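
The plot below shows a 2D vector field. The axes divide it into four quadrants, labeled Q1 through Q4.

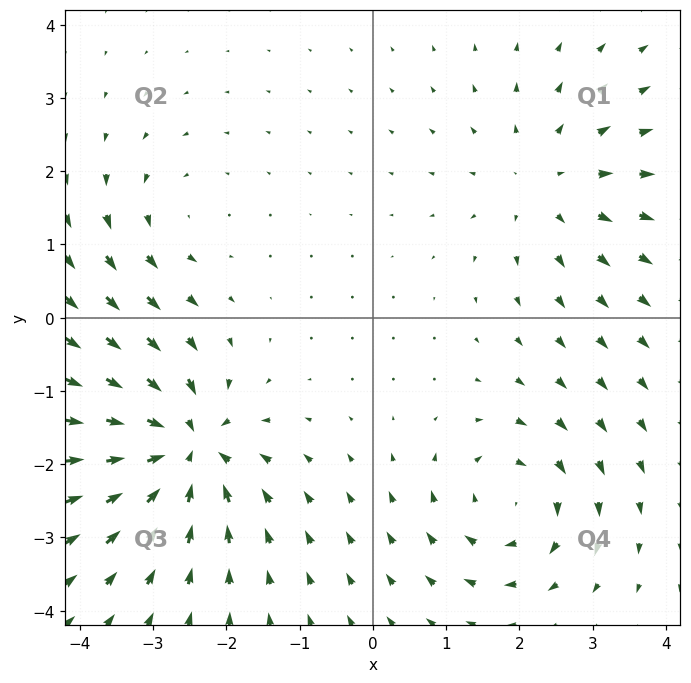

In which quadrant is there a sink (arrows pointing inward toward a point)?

Q3

The sink sits at approximately (-2.6, -1.8), which lies in quadrant Q3. The divergence there is about -7, negative as expected for a sink.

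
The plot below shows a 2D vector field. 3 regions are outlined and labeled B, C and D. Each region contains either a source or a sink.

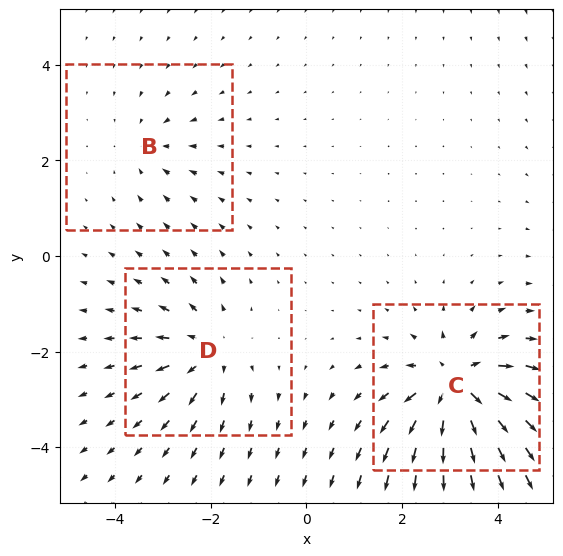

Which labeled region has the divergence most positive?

Divergence at each region's feature centre — B: about -2, C: about +6, D: about +4. Region C is most positive.

C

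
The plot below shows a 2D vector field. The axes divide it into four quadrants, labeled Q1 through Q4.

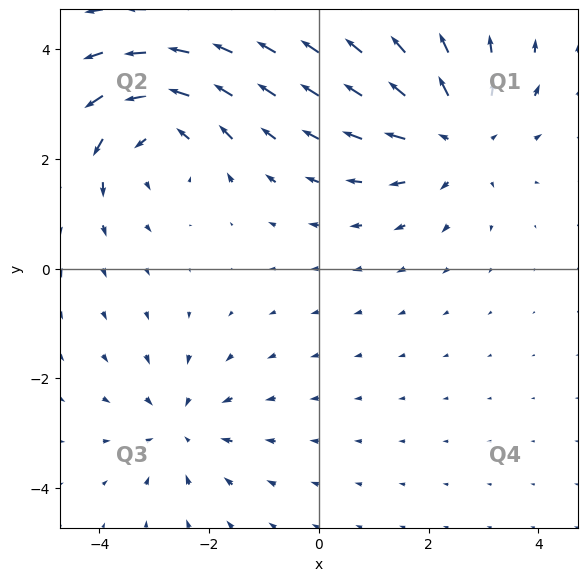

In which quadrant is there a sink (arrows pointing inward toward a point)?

Q3

The sink sits at approximately (-2.5, -2.9), which lies in quadrant Q3. The divergence there is about -3, negative as expected for a sink.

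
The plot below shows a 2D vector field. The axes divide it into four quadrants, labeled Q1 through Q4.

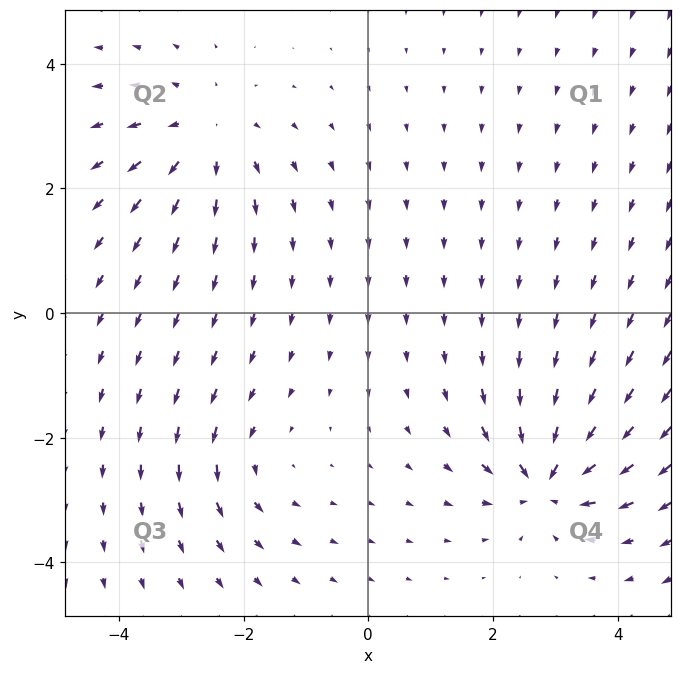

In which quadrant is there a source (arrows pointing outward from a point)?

Q2

The source sits at approximately (-2.6, 2.9), which lies in quadrant Q2. The divergence there is about +3, positive as expected for a source.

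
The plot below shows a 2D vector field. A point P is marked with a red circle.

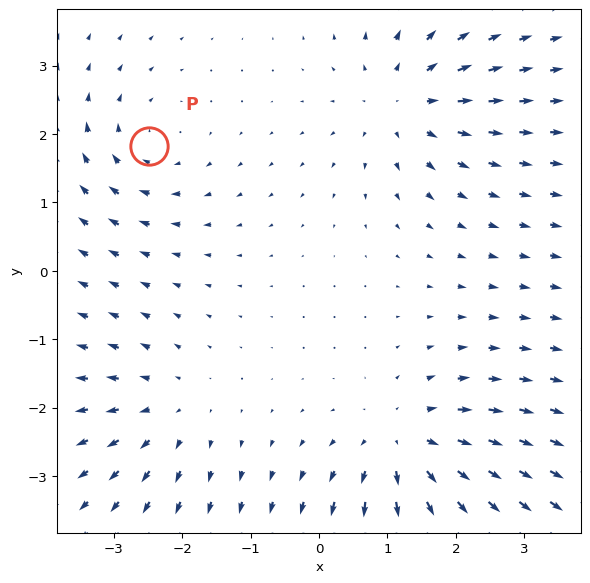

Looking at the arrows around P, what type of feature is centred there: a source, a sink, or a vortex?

vortex

At P (-2.5, 1.8) the arrows circulate clockwise. Divergence ≈0, curl about -3 — near-zero divergence with nonzero curl is a vortex.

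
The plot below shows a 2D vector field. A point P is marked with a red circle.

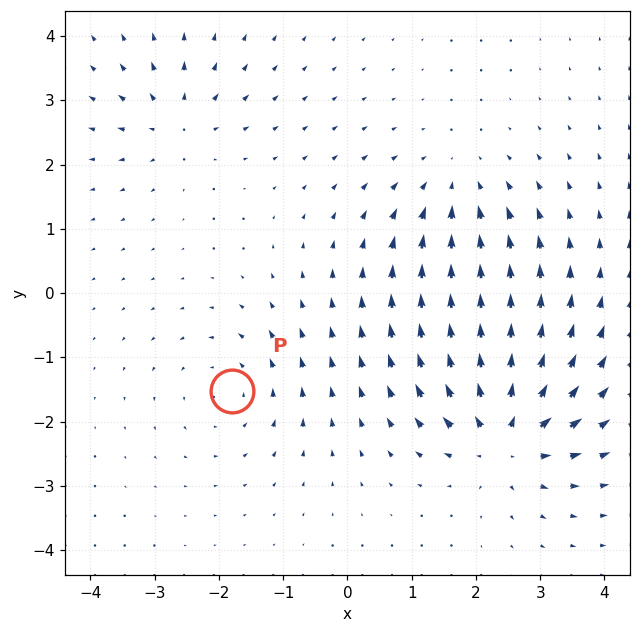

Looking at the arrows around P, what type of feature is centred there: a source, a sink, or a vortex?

At P (-1.8, -1.5) the arrows circulate counterclockwise. Divergence ≈0, curl about +3 — near-zero divergence with nonzero curl is a vortex.

vortex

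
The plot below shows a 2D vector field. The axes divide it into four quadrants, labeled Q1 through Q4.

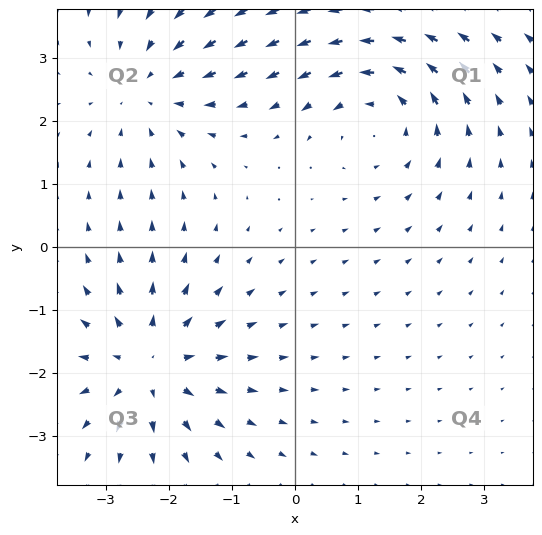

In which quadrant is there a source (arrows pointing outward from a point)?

The source sits at approximately (-2.3, -1.9), which lies in quadrant Q3. The divergence there is about +4, positive as expected for a source.

Q3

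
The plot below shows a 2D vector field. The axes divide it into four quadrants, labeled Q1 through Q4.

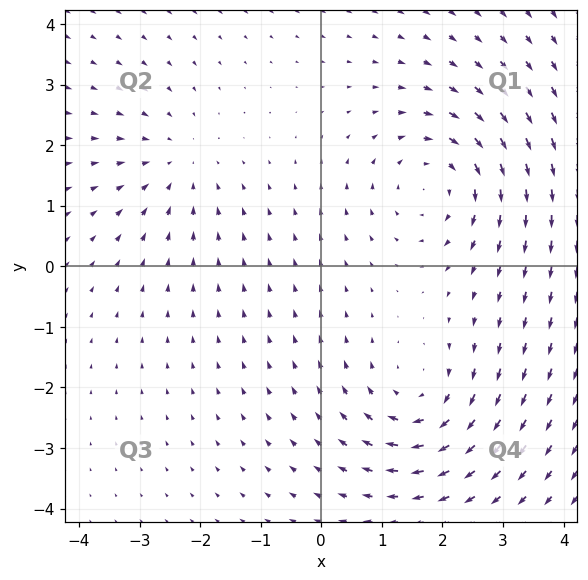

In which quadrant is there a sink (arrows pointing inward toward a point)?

The sink sits at approximately (-2.4, 1.7), which lies in quadrant Q2. The divergence there is about -3, negative as expected for a sink.

Q2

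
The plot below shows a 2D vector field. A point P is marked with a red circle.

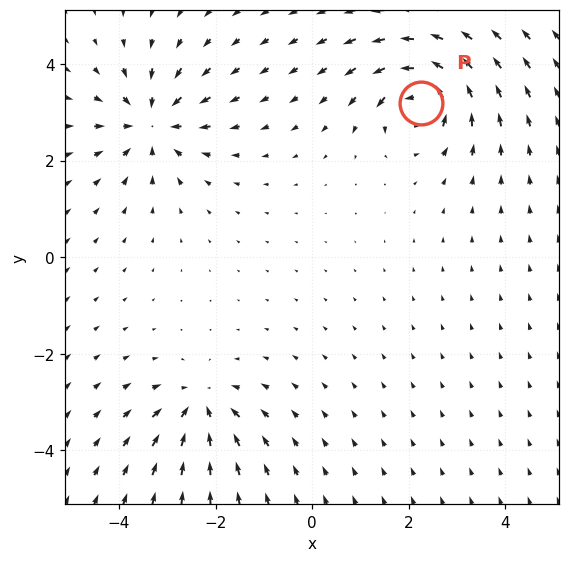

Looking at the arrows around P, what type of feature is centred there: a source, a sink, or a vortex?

vortex

At P (2.3, 3.2) the arrows circulate counterclockwise. Divergence ≈0, curl about +5 — near-zero divergence with nonzero curl is a vortex.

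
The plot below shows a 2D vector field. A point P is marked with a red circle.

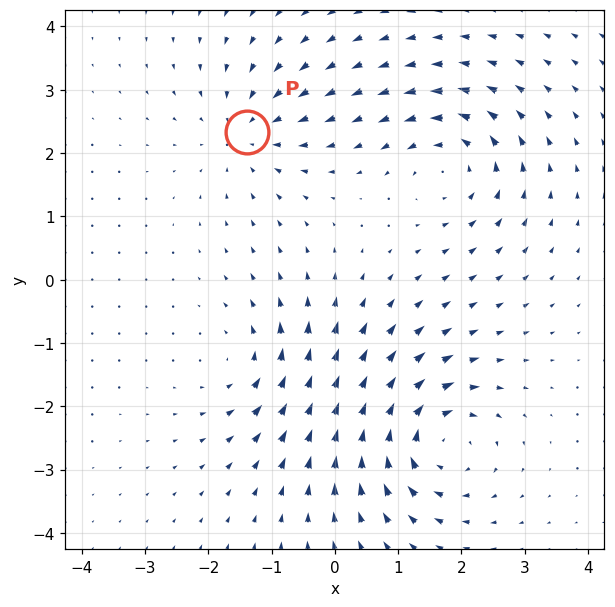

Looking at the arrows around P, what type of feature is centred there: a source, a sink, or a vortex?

At P (-1.4, 2.3) the arrows converge inward. Divergence about -4, curl ≈0 — negative divergence with near-zero curl is a sink.

sink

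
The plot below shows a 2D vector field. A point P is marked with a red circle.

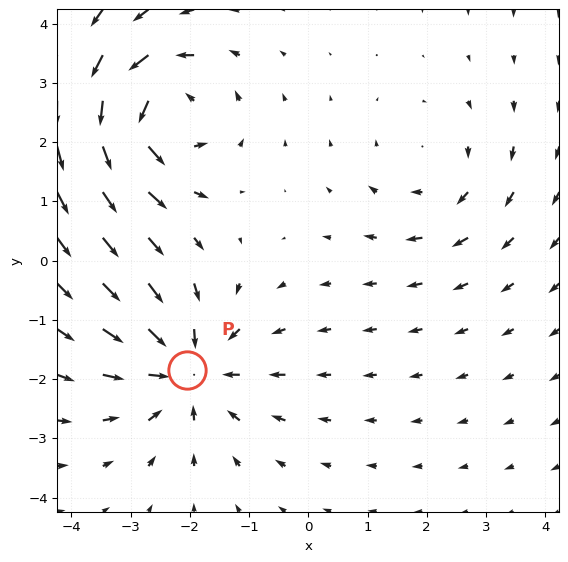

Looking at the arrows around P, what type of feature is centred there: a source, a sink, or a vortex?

At P (-2.1, -1.8) the arrows converge inward. Divergence about -4, curl ≈0 — negative divergence with near-zero curl is a sink.

sink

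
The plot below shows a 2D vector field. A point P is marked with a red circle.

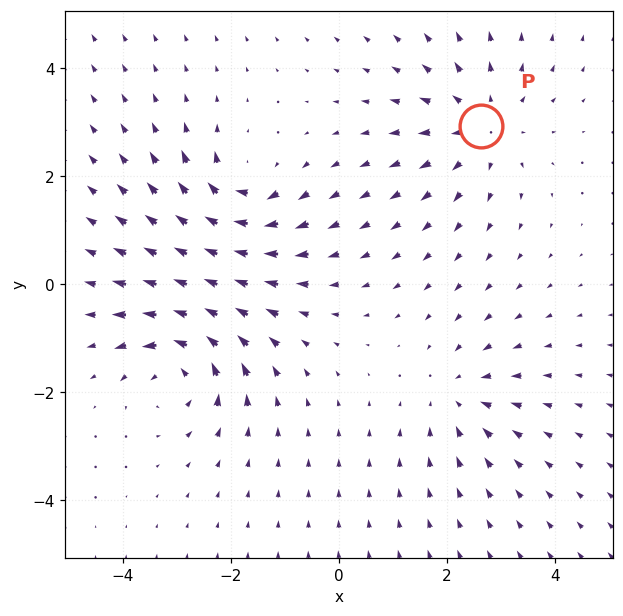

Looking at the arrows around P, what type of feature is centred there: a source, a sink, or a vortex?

source

At P (2.6, 2.9) the arrows spread outward. Divergence about +4, curl ≈0 — positive divergence with near-zero curl is a source.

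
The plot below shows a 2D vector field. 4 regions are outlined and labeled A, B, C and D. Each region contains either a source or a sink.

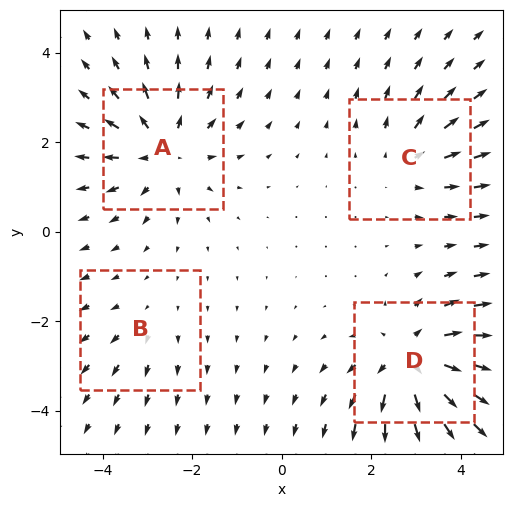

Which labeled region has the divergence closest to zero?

B

Divergence at each region's feature centre — A: about +5, B: about +2, C: about +3, D: about +6. Region B is closest to zero.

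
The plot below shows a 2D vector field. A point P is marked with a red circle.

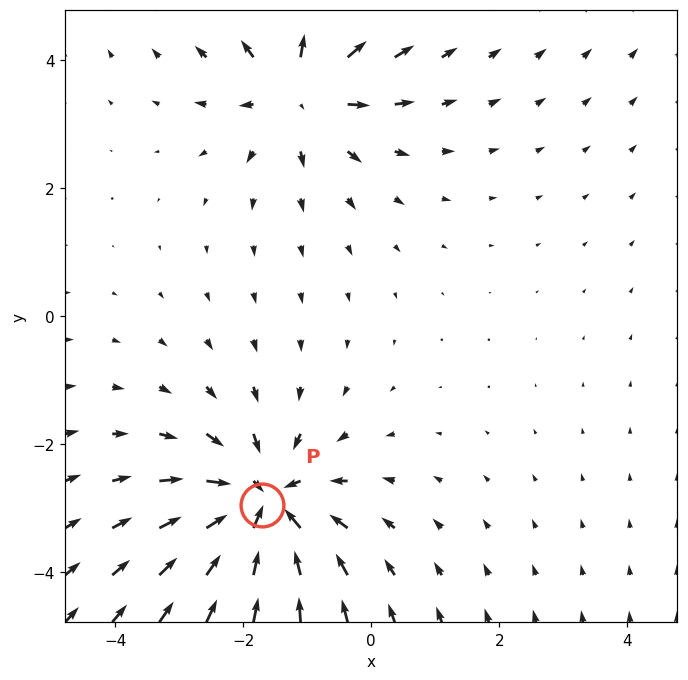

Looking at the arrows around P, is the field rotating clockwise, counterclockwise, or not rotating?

Near P at (-1.7, -2.9) the arrows show no circulation. The curl there is ≈0.

not rotating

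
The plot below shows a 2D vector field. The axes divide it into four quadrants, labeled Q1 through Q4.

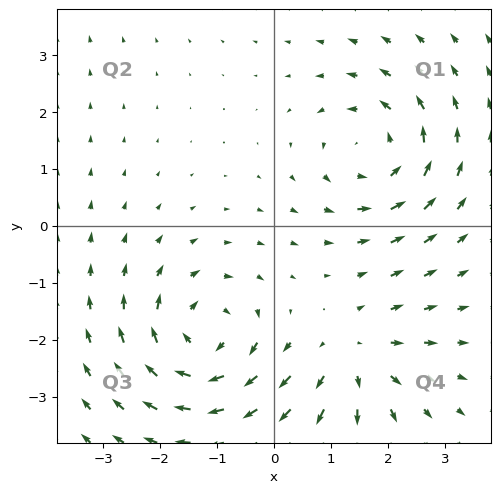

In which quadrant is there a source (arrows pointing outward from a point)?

The source sits at approximately (1.4, -2.3), which lies in quadrant Q4. The divergence there is about +3, positive as expected for a source.

Q4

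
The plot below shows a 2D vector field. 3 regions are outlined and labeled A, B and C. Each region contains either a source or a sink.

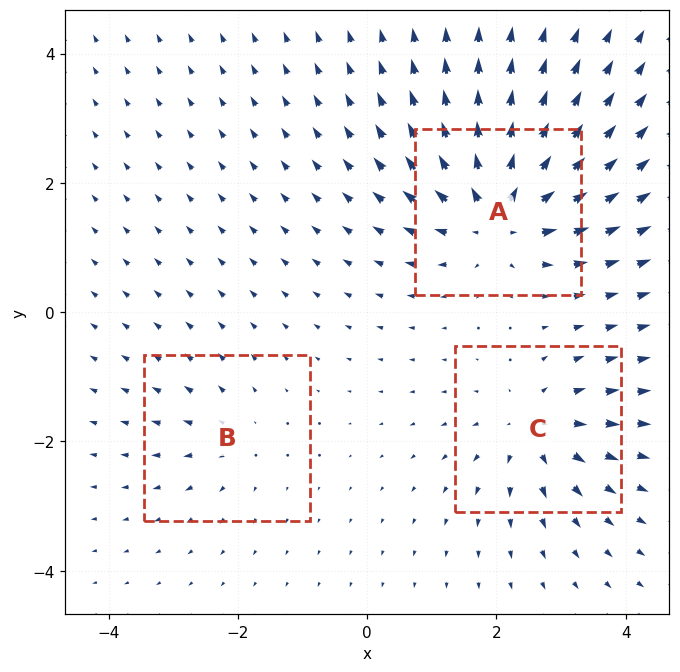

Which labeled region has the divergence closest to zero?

B

Divergence at each region's feature centre — A: about +6, B: about +2, C: about +4. Region B is closest to zero.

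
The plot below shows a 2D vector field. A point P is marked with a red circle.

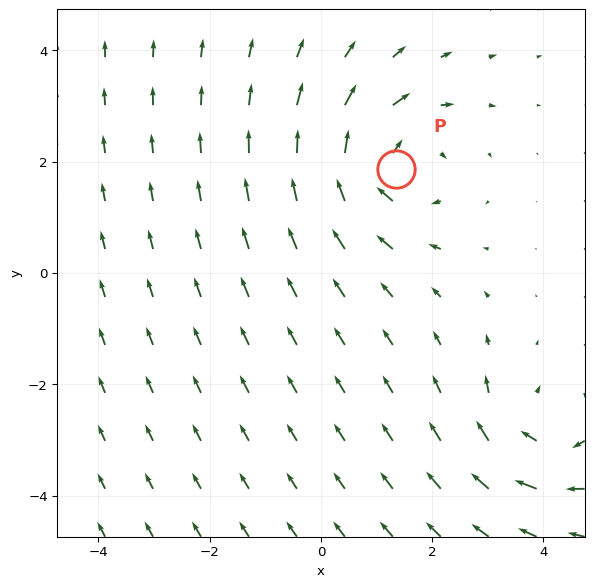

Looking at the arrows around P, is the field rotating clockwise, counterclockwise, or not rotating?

Near P at (1.4, 1.9) the arrows circulate clockwise. The curl (z-component) there is about -4; negative curl means clockwise rotation.

clockwise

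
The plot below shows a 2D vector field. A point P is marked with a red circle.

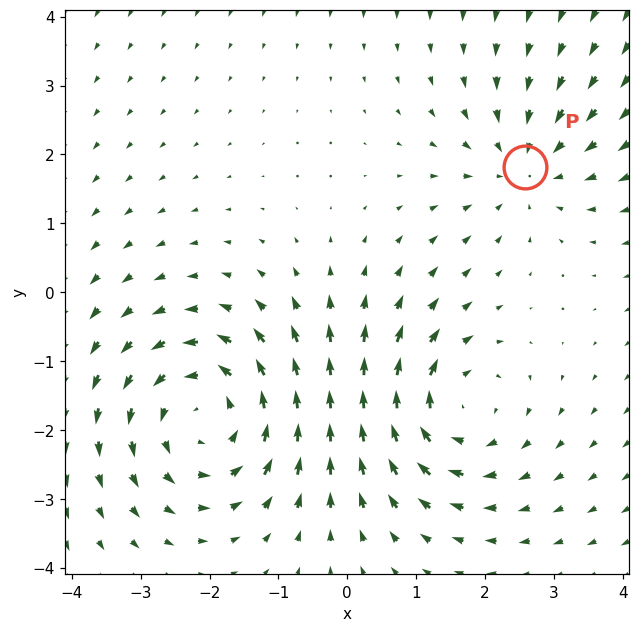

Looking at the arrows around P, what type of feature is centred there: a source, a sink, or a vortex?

At P (2.6, 1.8) the arrows converge inward. Divergence about -3, curl ≈0 — negative divergence with near-zero curl is a sink.

sink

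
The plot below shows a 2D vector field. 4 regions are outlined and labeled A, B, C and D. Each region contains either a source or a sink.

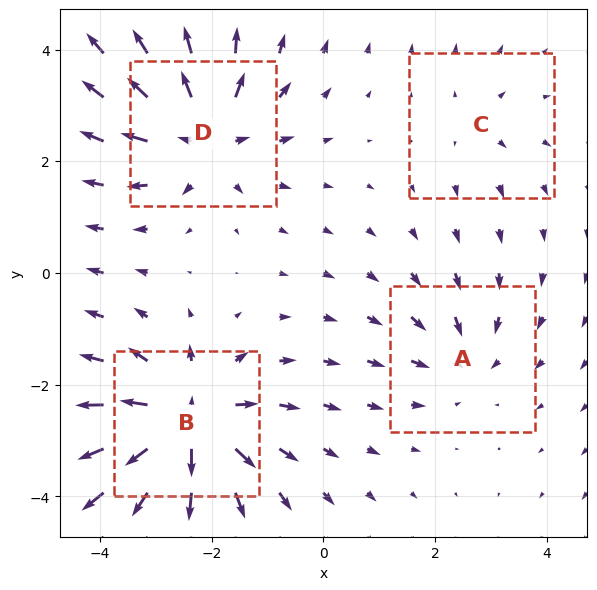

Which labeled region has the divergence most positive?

B

Divergence at each region's feature centre — A: about -3, B: about +7, C: about +2, D: about +6. Region B is most positive.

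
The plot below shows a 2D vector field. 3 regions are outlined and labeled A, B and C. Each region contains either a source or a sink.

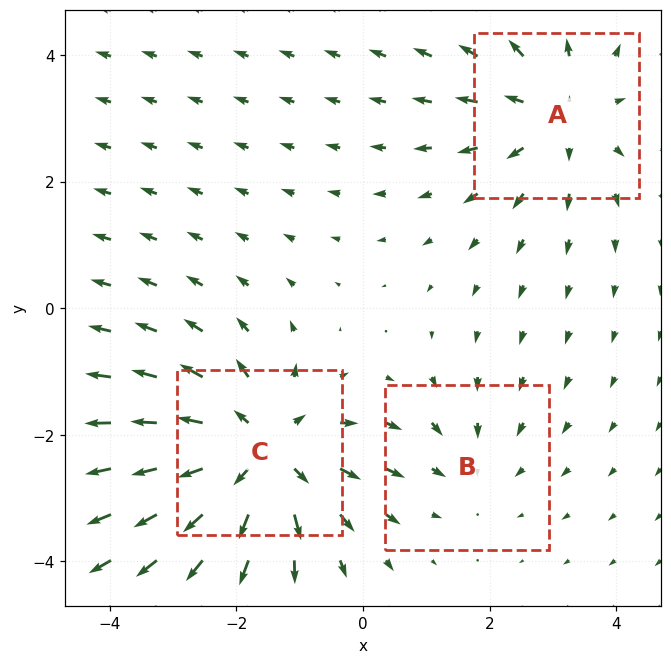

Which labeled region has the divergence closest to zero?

B

Divergence at each region's feature centre — A: about +3, B: about -2, C: about +4. Region B is closest to zero.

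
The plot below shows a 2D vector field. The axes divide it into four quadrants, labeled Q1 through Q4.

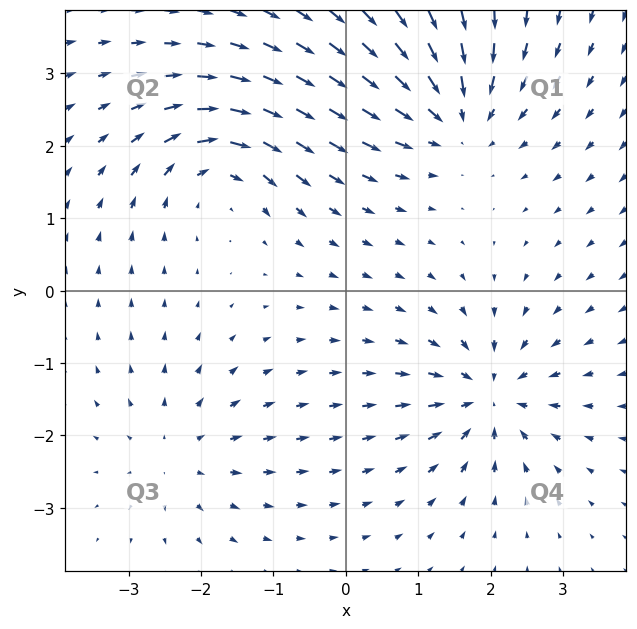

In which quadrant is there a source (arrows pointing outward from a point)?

Q3

The source sits at approximately (-2.3, -2.2), which lies in quadrant Q3. The divergence there is about +4, positive as expected for a source.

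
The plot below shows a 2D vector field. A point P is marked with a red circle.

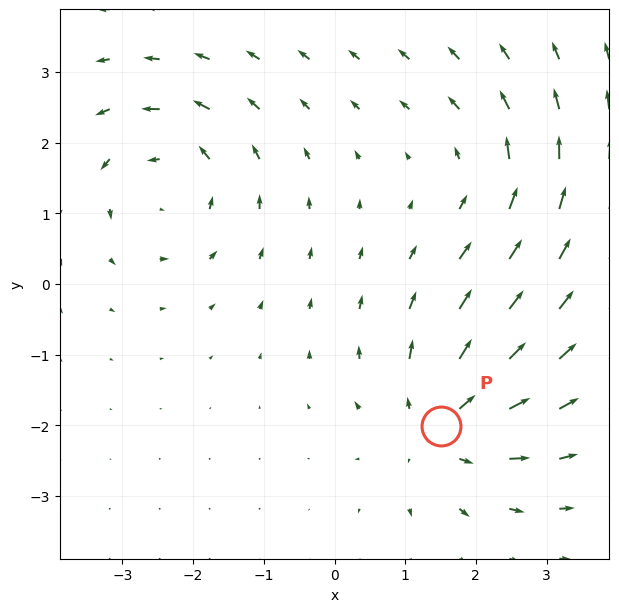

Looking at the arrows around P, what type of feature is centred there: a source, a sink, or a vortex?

At P (1.5, -2.0) the arrows spread outward. Divergence about +5, curl ≈0 — positive divergence with near-zero curl is a source.

source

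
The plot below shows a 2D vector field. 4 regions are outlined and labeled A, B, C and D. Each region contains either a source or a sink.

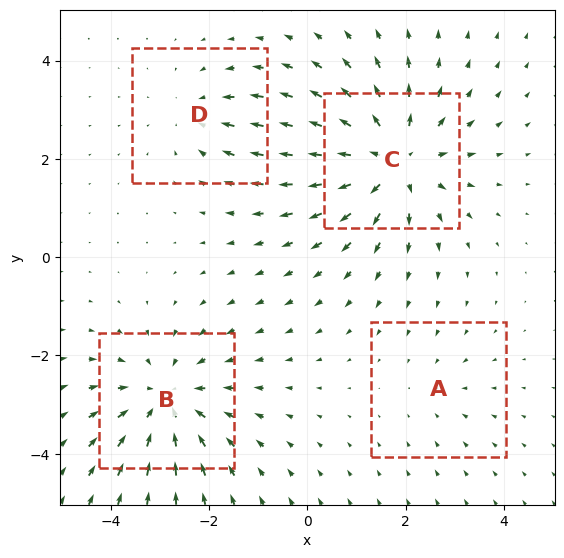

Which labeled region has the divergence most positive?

Divergence at each region's feature centre — A: about -2, B: about -5, C: about +6, D: about -3. Region C is most positive.

C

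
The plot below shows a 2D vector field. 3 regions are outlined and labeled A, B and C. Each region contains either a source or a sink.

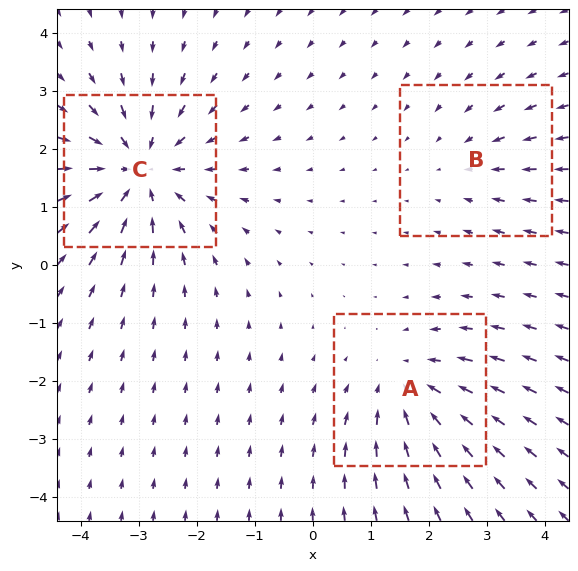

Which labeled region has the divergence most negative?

Divergence at each region's feature centre — A: about -3, B: about -2, C: about -5. Region C is most negative.

C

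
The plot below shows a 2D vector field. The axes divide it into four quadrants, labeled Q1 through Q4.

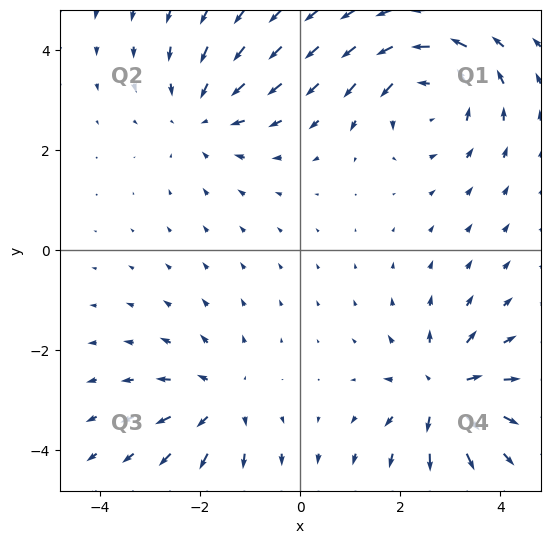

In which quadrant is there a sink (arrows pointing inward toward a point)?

The sink sits at approximately (-1.9, 2.7), which lies in quadrant Q2. The divergence there is about -3, negative as expected for a sink.

Q2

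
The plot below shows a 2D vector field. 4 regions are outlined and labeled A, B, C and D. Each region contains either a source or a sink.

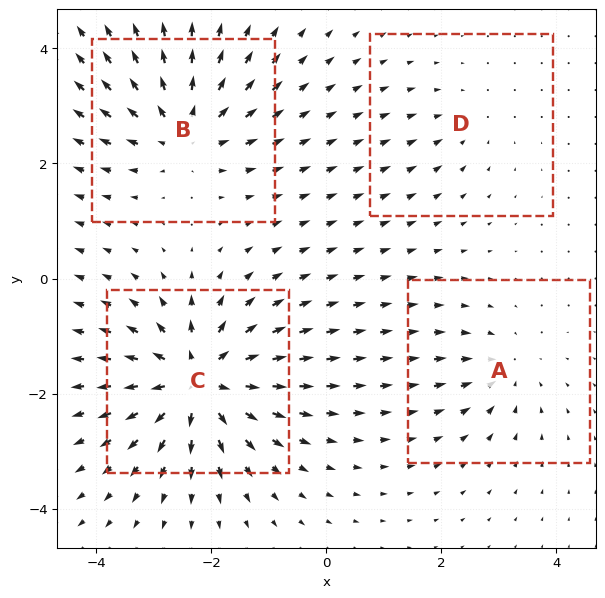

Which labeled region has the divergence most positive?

C

Divergence at each region's feature centre — A: about -4, B: about +6, C: about +8, D: about -2. Region C is most positive.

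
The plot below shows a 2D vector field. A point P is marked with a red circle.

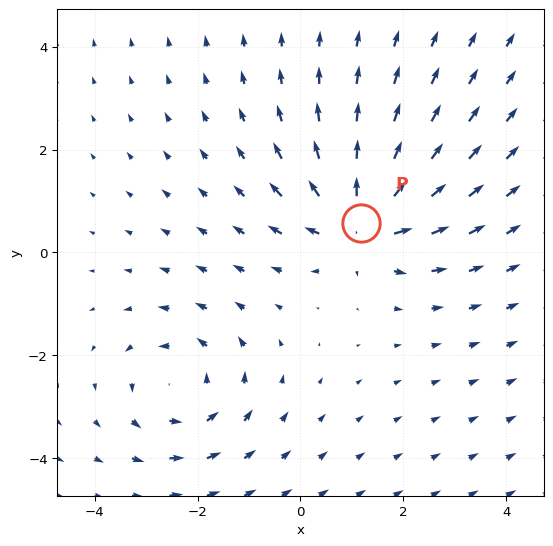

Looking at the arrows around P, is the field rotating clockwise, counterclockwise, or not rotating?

Near P at (1.2, 0.6) the arrows show no circulation. The curl there is ≈0.

not rotating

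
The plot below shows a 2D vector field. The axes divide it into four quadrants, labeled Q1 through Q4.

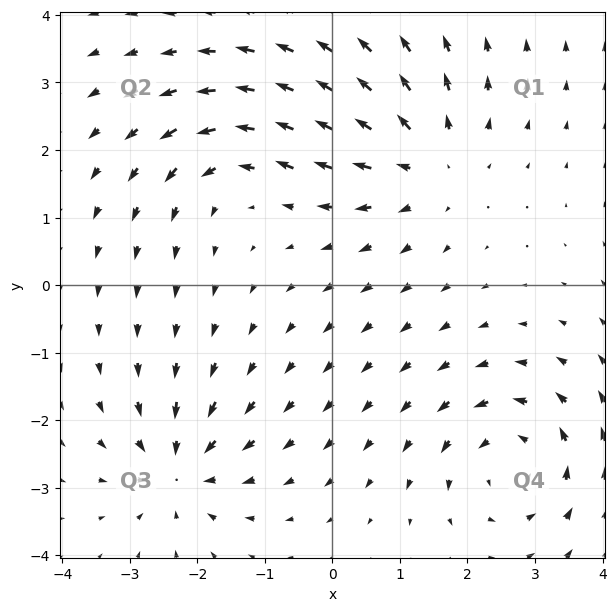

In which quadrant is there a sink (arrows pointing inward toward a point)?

The sink sits at approximately (-2.3, -2.7), which lies in quadrant Q3. The divergence there is about -5, negative as expected for a sink.

Q3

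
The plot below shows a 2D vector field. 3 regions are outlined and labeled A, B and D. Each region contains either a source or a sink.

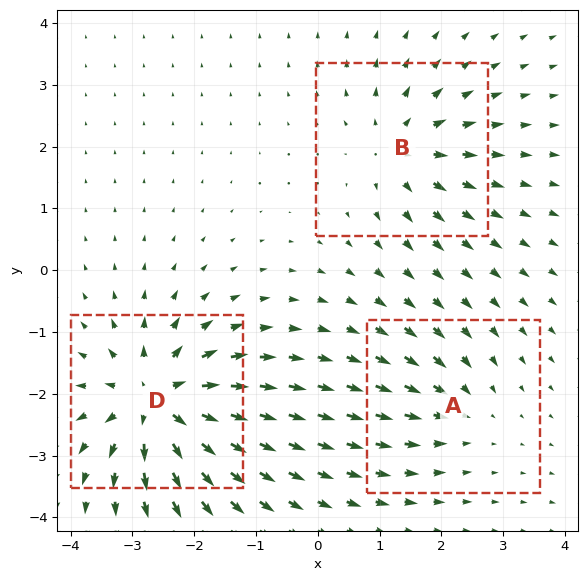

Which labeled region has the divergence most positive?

Divergence at each region's feature centre — A: about -3, B: about +4, D: about +6. Region D is most positive.

D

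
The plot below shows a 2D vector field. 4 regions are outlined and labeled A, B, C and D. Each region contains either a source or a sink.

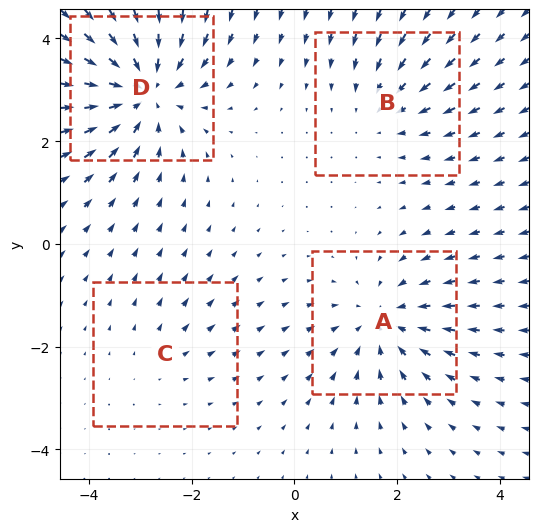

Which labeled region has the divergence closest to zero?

Divergence at each region's feature centre — A: about -4, B: about -3, C: about +2, D: about -6. Region C is closest to zero.

C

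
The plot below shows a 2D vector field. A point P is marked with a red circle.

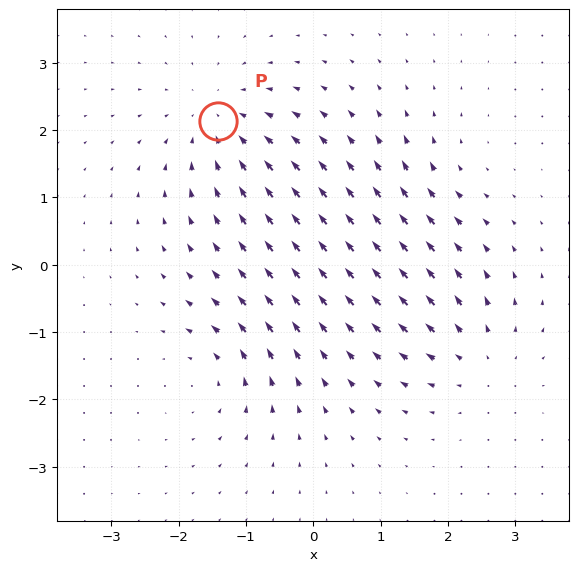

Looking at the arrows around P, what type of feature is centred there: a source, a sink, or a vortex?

sink

At P (-1.4, 2.1) the arrows converge inward. Divergence about -5, curl ≈0 — negative divergence with near-zero curl is a sink.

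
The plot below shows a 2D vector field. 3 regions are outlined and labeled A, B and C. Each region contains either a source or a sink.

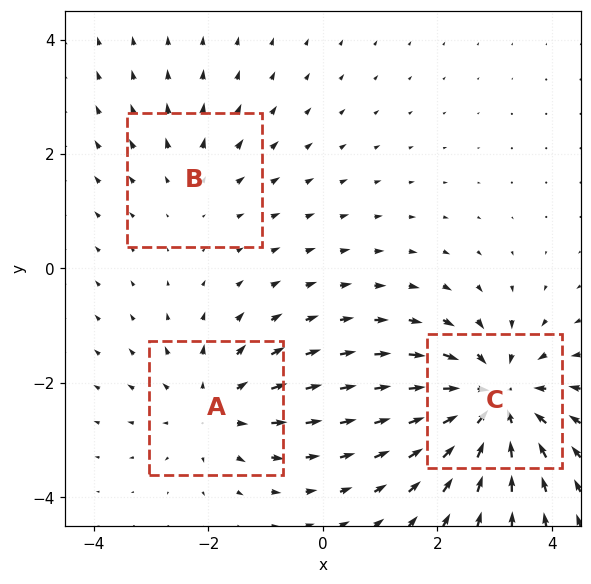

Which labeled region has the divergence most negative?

Divergence at each region's feature centre — A: about +3, B: about +2, C: about -5. Region C is most negative.

C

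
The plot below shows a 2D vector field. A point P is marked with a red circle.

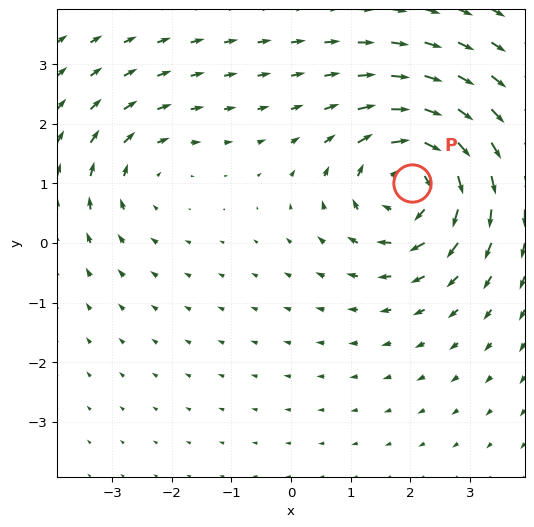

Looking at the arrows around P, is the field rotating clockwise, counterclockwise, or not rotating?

clockwise

Near P at (2.0, 1.0) the arrows circulate clockwise. The curl (z-component) there is about -5; negative curl means clockwise rotation.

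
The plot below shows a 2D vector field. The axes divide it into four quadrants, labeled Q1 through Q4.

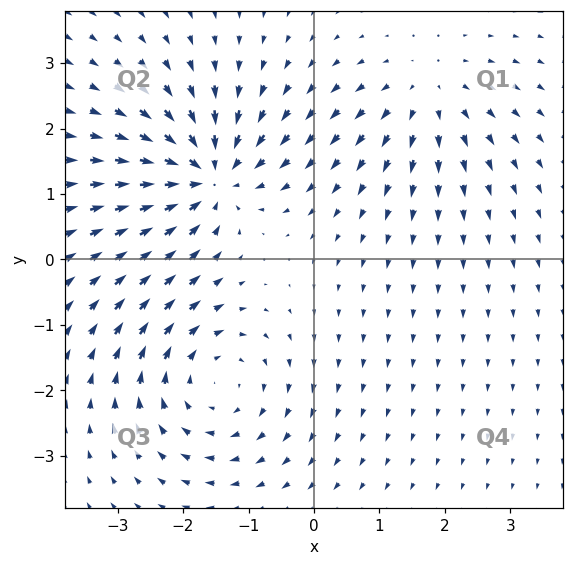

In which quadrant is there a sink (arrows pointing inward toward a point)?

Q2

The sink sits at approximately (-1.6, 1.3), which lies in quadrant Q2. The divergence there is about -5, negative as expected for a sink.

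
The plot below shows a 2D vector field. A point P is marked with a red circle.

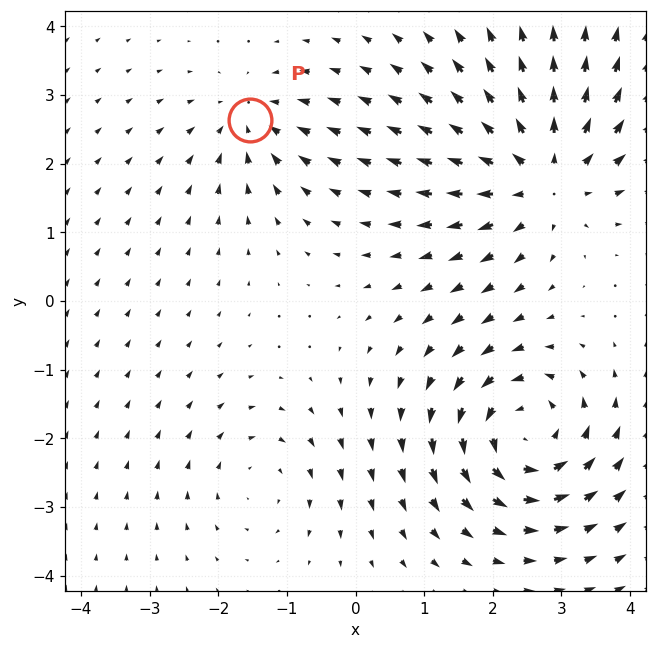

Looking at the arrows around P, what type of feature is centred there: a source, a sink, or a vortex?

sink

At P (-1.5, 2.6) the arrows converge inward. Divergence about -4, curl ≈0 — negative divergence with near-zero curl is a sink.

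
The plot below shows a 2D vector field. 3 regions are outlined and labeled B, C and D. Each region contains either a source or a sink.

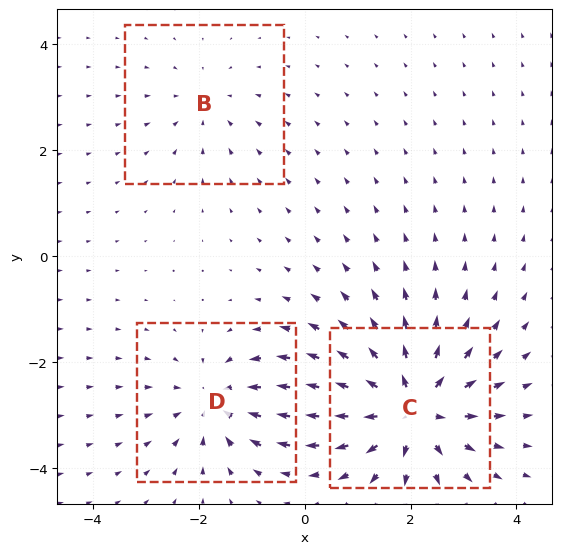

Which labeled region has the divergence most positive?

C

Divergence at each region's feature centre — B: about -2, C: about +5, D: about -3. Region C is most positive.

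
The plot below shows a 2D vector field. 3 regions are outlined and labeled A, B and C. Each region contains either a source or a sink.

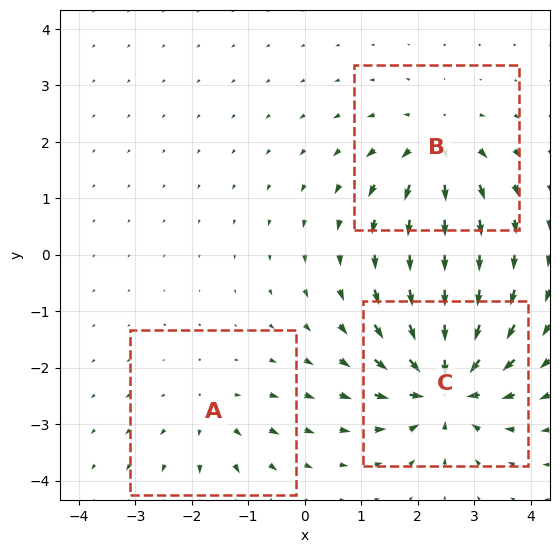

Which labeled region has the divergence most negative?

Divergence at each region's feature centre — A: about +2, B: about +4, C: about -6. Region C is most negative.

C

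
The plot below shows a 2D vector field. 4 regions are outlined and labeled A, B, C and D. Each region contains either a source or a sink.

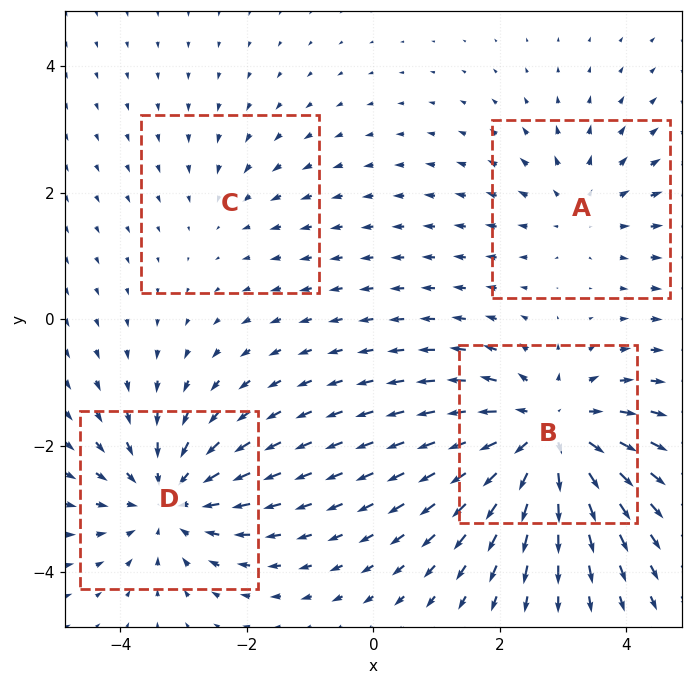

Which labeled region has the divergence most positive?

Divergence at each region's feature centre — A: about +3, B: about +6, C: about -2, D: about -5. Region B is most positive.

B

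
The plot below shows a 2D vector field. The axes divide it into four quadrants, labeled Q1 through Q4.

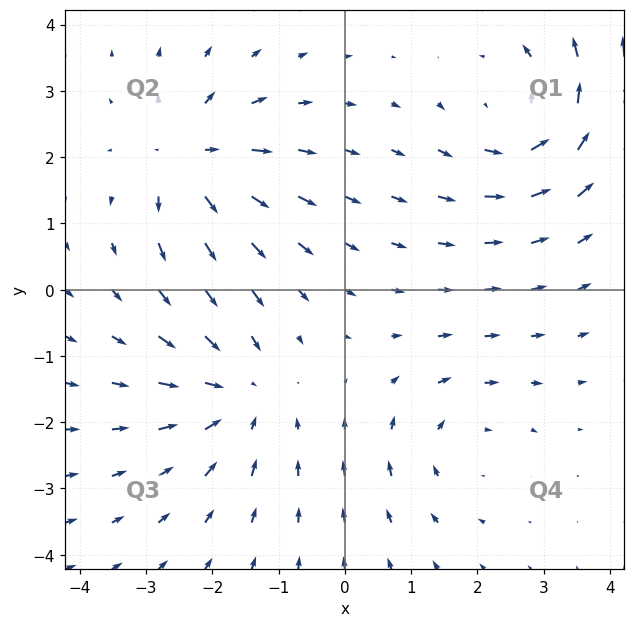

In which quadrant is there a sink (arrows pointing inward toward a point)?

The sink sits at approximately (-1.6, -1.6), which lies in quadrant Q3. The divergence there is about -3, negative as expected for a sink.

Q3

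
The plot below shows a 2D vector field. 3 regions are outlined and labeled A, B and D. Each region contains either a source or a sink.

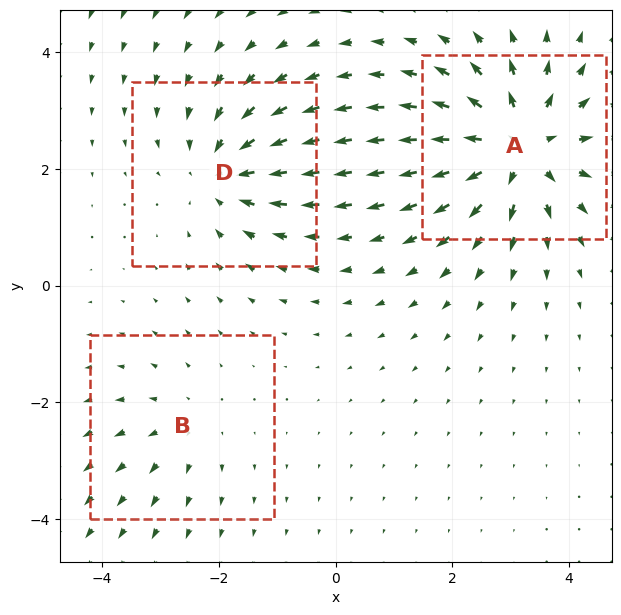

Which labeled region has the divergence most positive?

Divergence at each region's feature centre — A: about +5, B: about +2, D: about -3. Region A is most positive.

A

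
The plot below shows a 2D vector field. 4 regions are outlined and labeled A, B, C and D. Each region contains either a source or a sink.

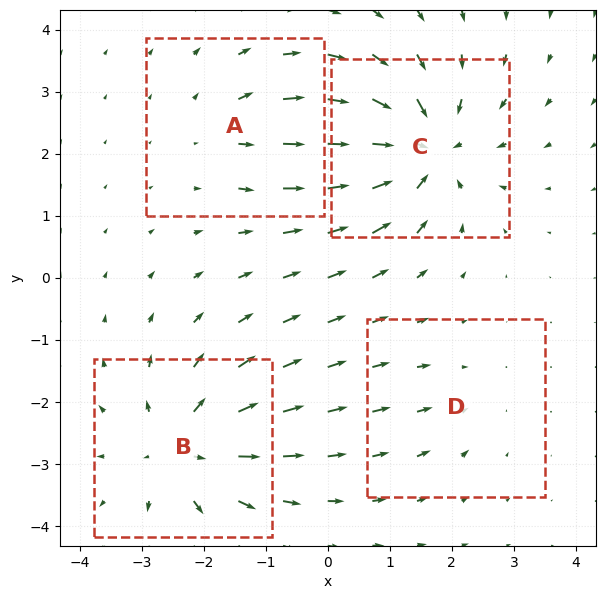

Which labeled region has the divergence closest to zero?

Divergence at each region's feature centre — A: about +3, B: about +5, C: about -7, D: about -2. Region D is closest to zero.

D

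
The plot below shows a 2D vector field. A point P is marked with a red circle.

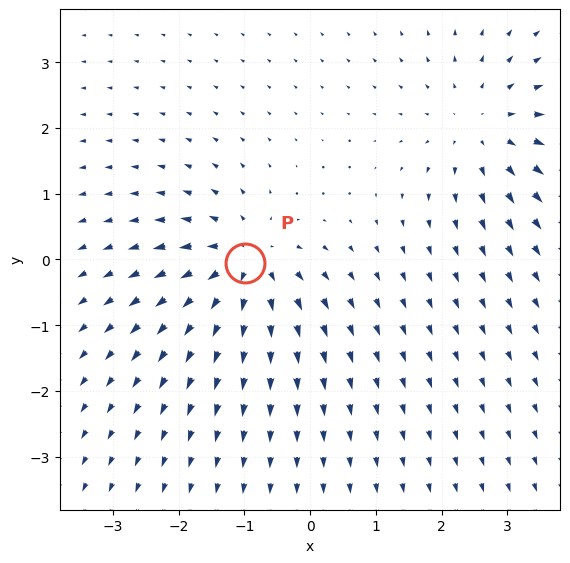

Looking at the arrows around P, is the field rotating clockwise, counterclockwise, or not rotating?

Near P at (-1.0, -0.1) the arrows show no circulation. The curl there is ≈0.

not rotating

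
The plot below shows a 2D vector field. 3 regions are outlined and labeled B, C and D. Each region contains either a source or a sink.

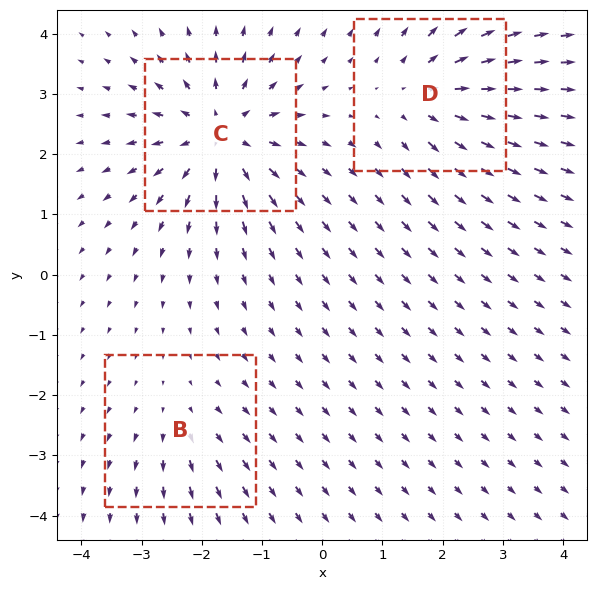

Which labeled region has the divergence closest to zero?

Divergence at each region's feature centre — B: about +2, C: about +5, D: about +4. Region B is closest to zero.

B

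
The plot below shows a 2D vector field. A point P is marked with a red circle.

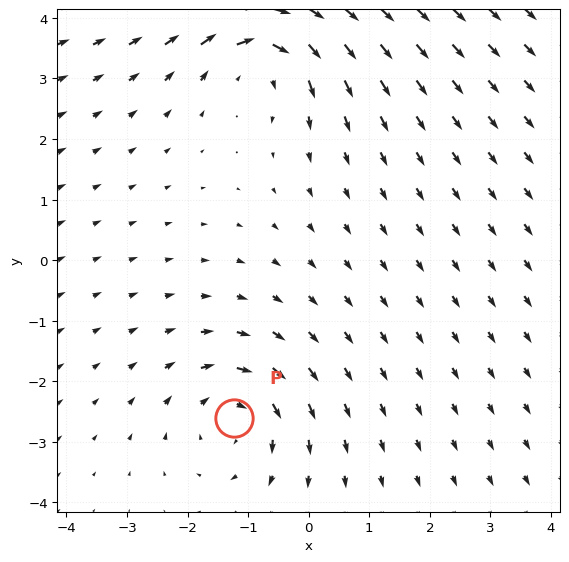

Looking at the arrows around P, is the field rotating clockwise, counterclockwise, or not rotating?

clockwise

Near P at (-1.2, -2.6) the arrows circulate clockwise. The curl (z-component) there is about -3; negative curl means clockwise rotation.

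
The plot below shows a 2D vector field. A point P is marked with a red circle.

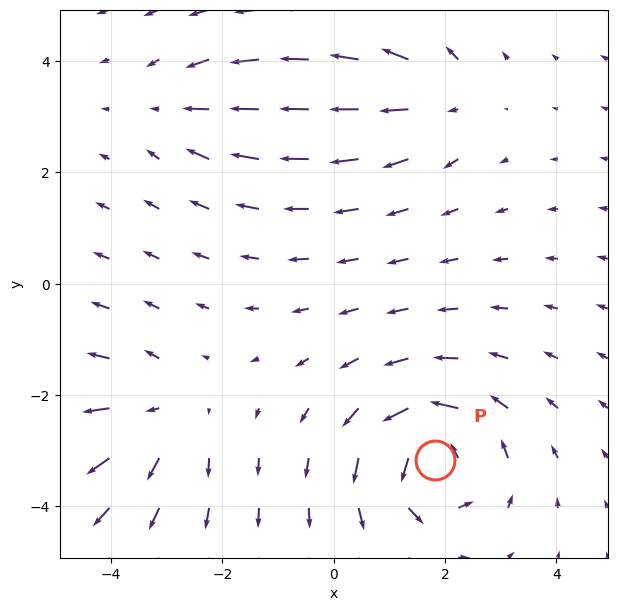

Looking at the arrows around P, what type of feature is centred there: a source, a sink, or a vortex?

At P (1.8, -3.2) the arrows circulate counterclockwise. Divergence ≈0, curl about +6 — near-zero divergence with nonzero curl is a vortex.

vortex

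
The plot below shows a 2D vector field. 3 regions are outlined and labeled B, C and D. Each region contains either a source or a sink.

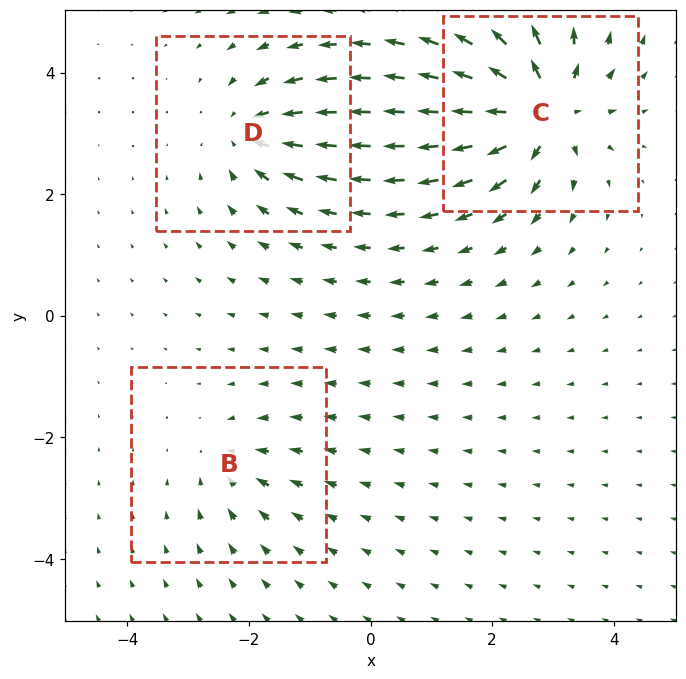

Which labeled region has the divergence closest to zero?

Divergence at each region's feature centre — B: about -3, C: about +6, D: about -4. Region B is closest to zero.

B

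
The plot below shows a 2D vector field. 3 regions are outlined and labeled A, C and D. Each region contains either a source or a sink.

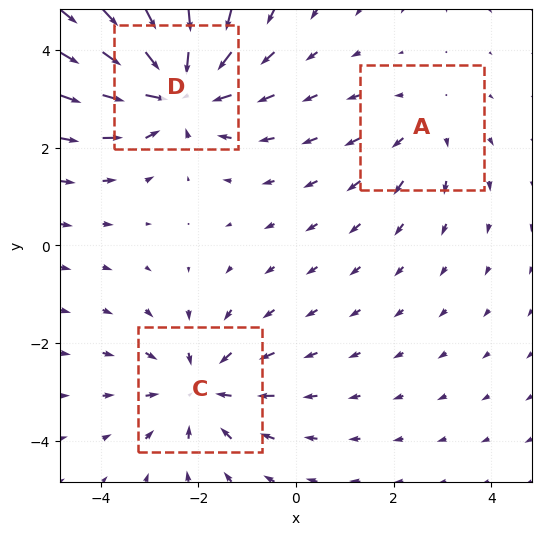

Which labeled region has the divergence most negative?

Divergence at each region's feature centre — A: about +2, C: about -3, D: about -4. Region D is most negative.

D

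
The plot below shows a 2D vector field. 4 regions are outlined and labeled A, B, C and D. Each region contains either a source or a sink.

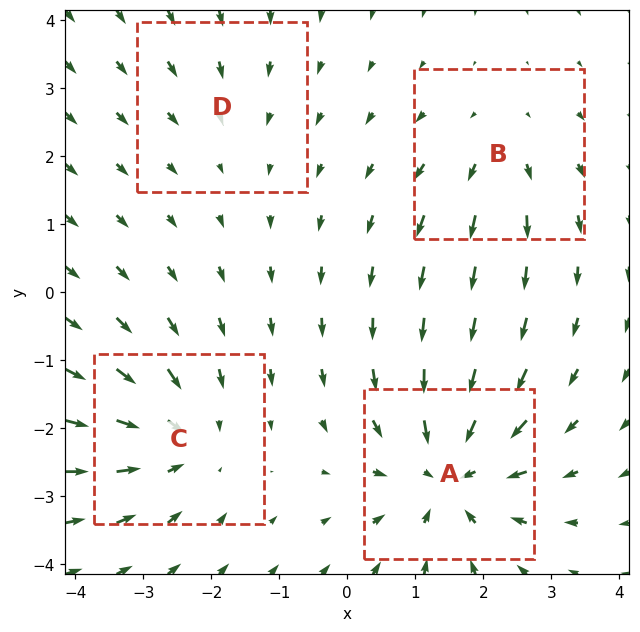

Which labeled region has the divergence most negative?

Divergence at each region's feature centre — A: about -7, B: about +3, C: about -5, D: about -2. Region A is most negative.

A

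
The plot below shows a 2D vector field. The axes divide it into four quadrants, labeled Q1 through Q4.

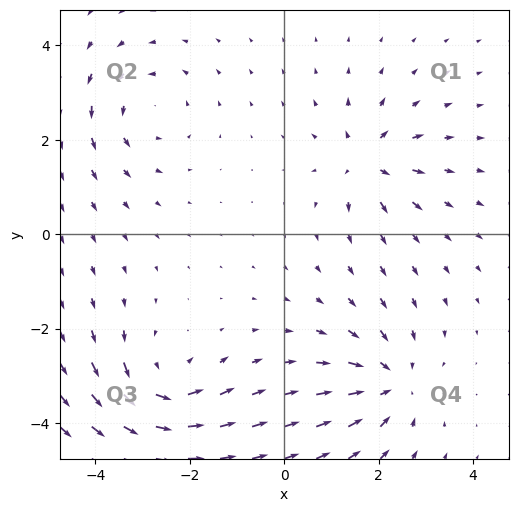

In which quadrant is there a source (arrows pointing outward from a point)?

The source sits at approximately (1.7, 1.5), which lies in quadrant Q1. The divergence there is about +5, positive as expected for a source.

Q1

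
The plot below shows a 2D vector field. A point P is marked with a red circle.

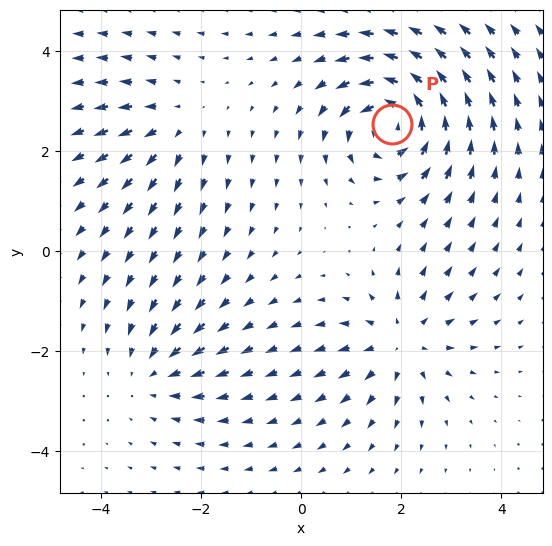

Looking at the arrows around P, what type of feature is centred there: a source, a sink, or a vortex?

At P (1.8, 2.5) the arrows circulate counterclockwise. Divergence ≈0, curl about +7 — near-zero divergence with nonzero curl is a vortex.

vortex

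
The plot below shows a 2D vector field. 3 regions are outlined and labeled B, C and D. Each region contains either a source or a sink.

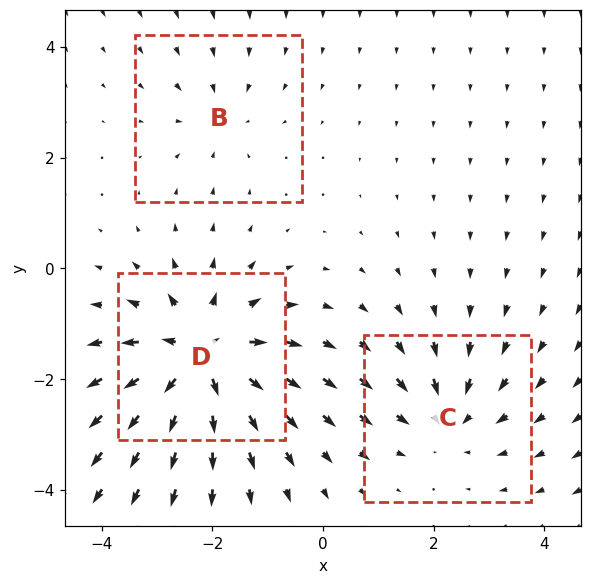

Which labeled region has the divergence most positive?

Divergence at each region's feature centre — B: about -2, C: about -3, D: about +6. Region D is most positive.

D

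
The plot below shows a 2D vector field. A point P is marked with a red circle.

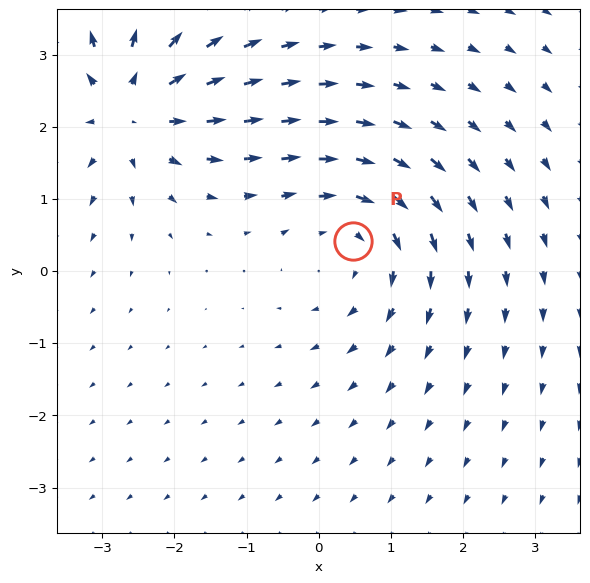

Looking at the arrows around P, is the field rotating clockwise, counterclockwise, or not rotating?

clockwise

Near P at (0.5, 0.4) the arrows circulate clockwise. The curl (z-component) there is about -3; negative curl means clockwise rotation.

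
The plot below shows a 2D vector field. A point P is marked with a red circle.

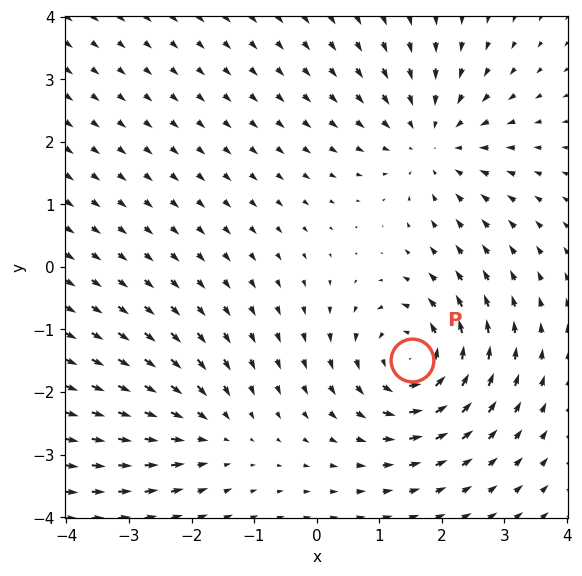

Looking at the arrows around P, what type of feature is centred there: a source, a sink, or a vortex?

vortex

At P (1.5, -1.5) the arrows circulate counterclockwise. Divergence ≈0, curl about +6 — near-zero divergence with nonzero curl is a vortex.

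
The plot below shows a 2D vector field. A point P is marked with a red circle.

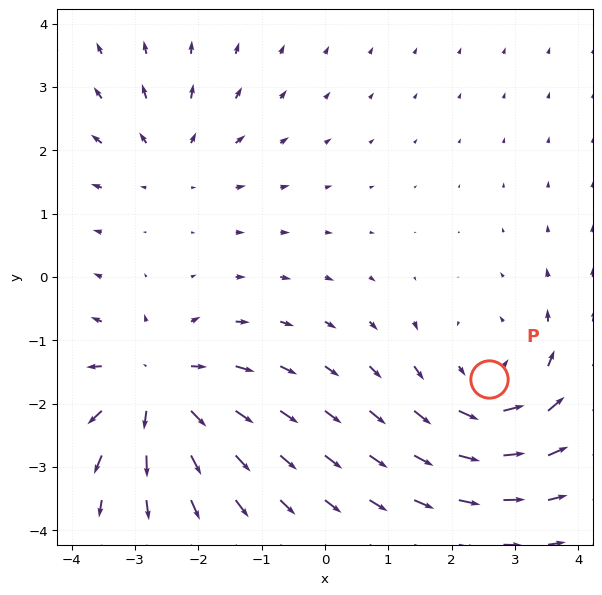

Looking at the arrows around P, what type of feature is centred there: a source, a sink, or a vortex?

vortex

At P (2.6, -1.6) the arrows circulate counterclockwise. Divergence ≈0, curl about +4 — near-zero divergence with nonzero curl is a vortex.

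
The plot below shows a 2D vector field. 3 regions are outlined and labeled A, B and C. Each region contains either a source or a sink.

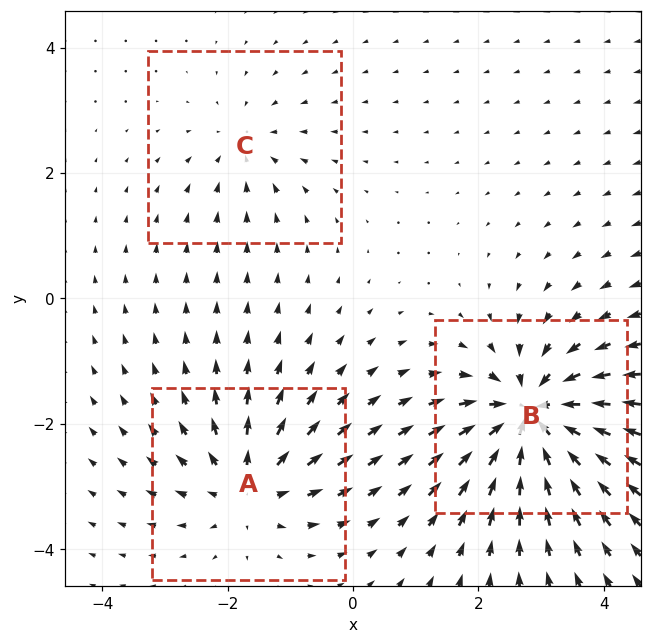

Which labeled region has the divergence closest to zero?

Divergence at each region's feature centre — A: about +4, B: about -6, C: about -2. Region C is closest to zero.

C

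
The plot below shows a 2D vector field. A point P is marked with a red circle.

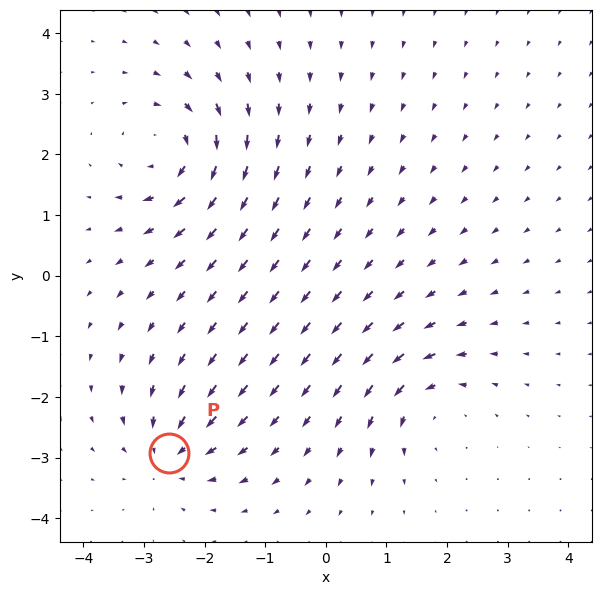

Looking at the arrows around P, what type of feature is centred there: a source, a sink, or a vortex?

sink

At P (-2.6, -2.9) the arrows converge inward. Divergence about -5, curl ≈0 — negative divergence with near-zero curl is a sink.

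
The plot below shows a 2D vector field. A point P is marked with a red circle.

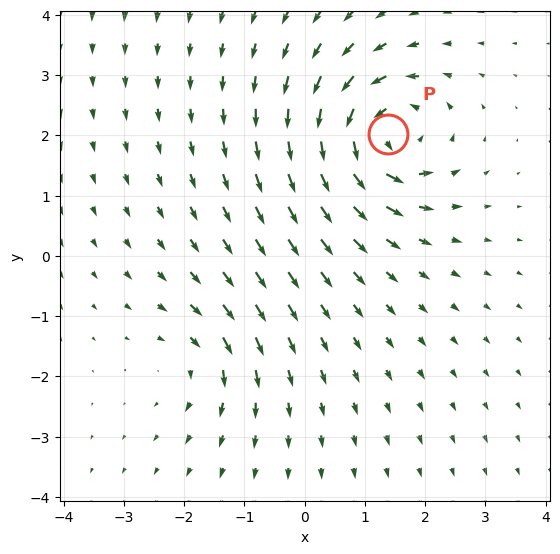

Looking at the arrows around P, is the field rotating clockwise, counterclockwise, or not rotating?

counterclockwise

Near P at (1.4, 2.0) the arrows circulate counterclockwise. The curl (z-component) there is about +7; positive curl means counterclockwise rotation.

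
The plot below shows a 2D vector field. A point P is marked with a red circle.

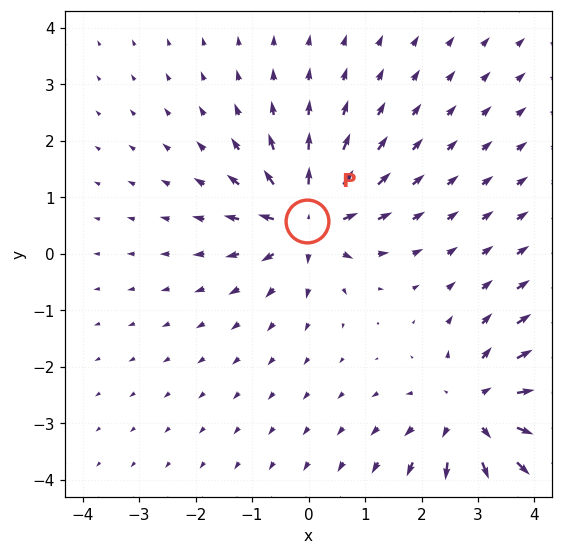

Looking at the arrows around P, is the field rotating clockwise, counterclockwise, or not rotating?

Near P at (-0.0, 0.6) the arrows show no circulation. The curl there is ≈0.

not rotating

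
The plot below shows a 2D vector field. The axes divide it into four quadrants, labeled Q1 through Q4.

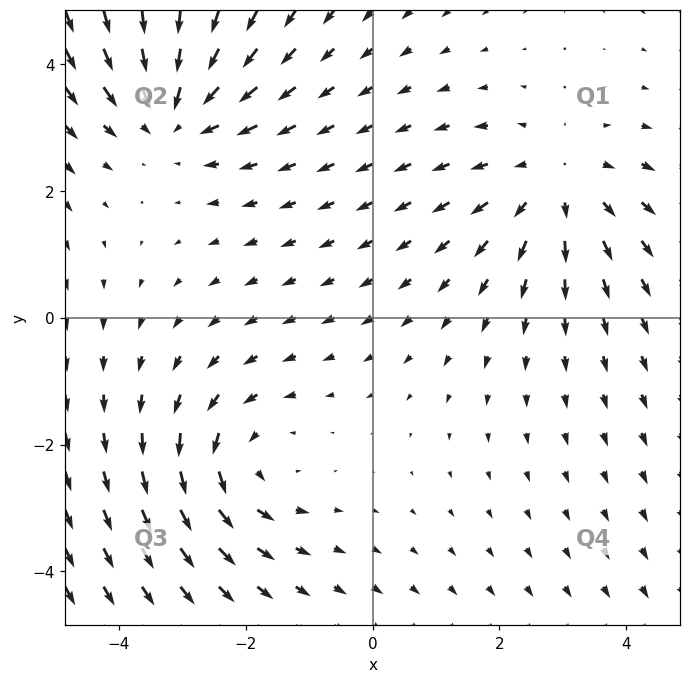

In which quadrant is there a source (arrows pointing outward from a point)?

Q1

The source sits at approximately (2.9, 2.1), which lies in quadrant Q1. The divergence there is about +2, positive as expected for a source.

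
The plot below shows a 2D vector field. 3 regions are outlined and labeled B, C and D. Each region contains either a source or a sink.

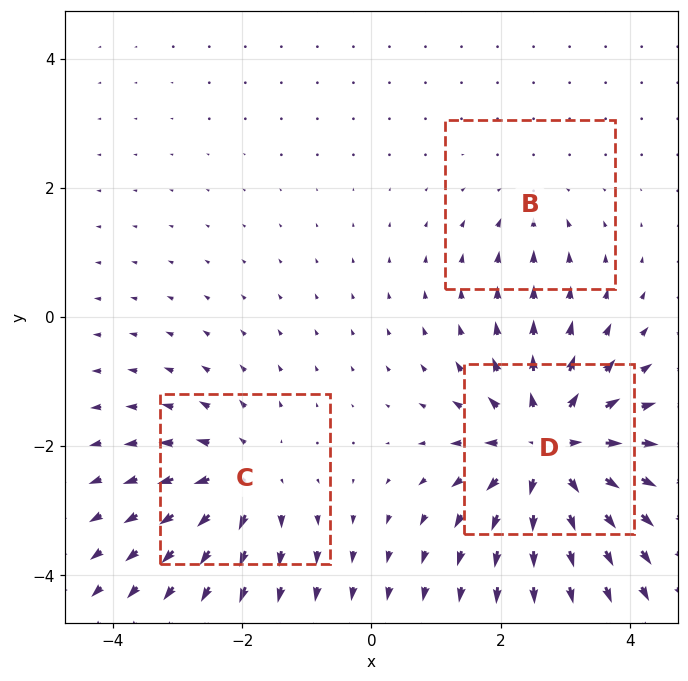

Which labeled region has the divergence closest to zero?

B

Divergence at each region's feature centre — B: about -2, C: about +3, D: about +6. Region B is closest to zero.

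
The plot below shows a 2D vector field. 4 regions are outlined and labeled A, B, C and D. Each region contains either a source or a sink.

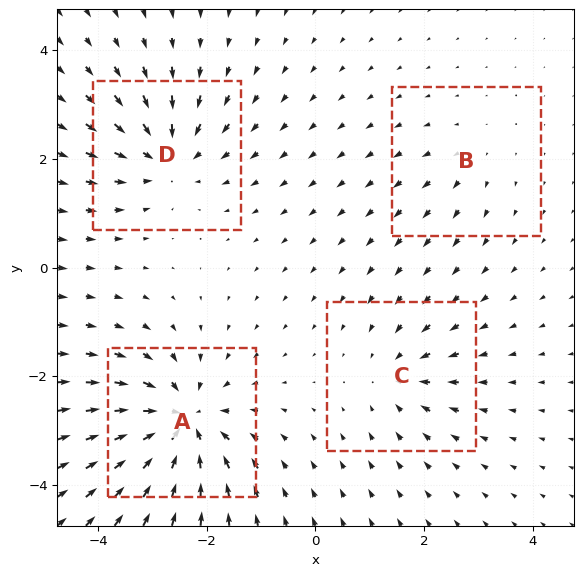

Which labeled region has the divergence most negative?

Divergence at each region's feature centre — A: about -8, B: about +2, C: about -4, D: about -5. Region A is most negative.

A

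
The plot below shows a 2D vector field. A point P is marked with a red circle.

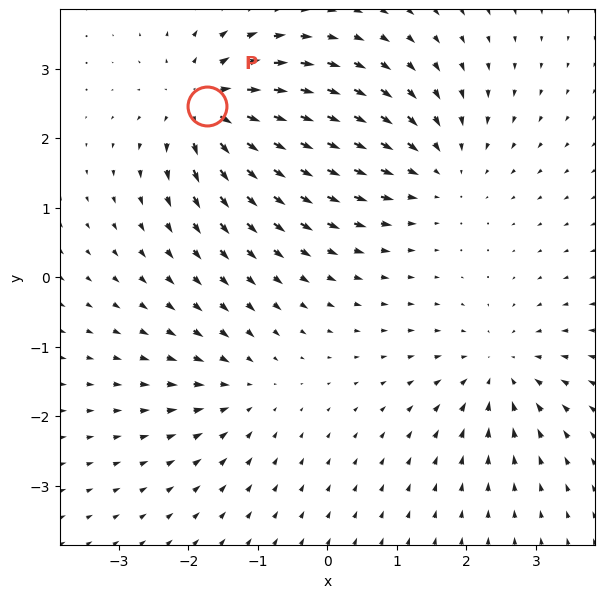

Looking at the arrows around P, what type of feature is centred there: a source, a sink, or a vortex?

At P (-1.7, 2.5) the arrows spread outward. Divergence about +6, curl ≈0 — positive divergence with near-zero curl is a source.

source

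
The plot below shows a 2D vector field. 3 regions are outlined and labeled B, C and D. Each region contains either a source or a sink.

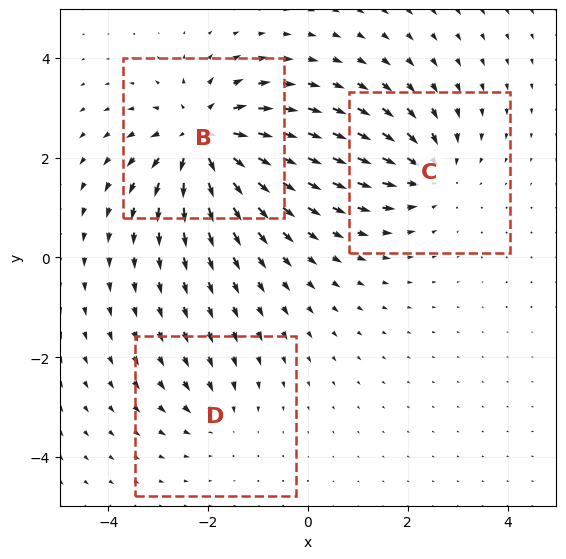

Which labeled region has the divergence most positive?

Divergence at each region's feature centre — B: about +5, C: about -3, D: about -2. Region B is most positive.

B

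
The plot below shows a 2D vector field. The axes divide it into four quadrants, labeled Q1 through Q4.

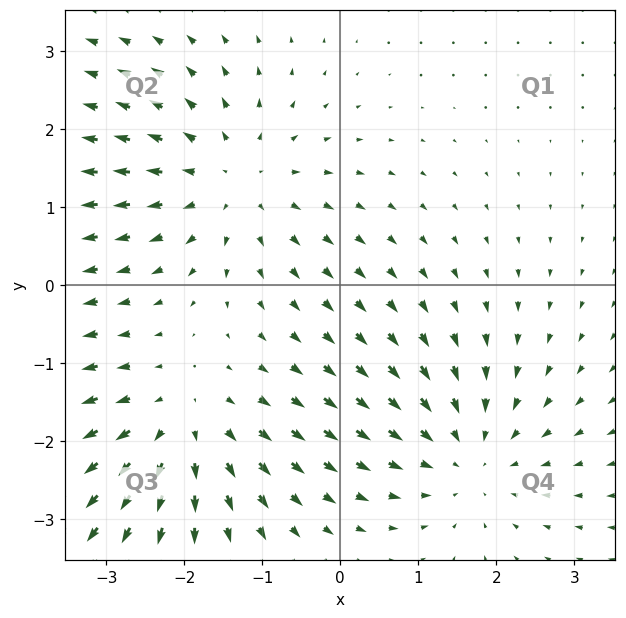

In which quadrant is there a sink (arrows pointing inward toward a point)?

The sink sits at approximately (1.6, -2.2), which lies in quadrant Q4. The divergence there is about -3, negative as expected for a sink.

Q4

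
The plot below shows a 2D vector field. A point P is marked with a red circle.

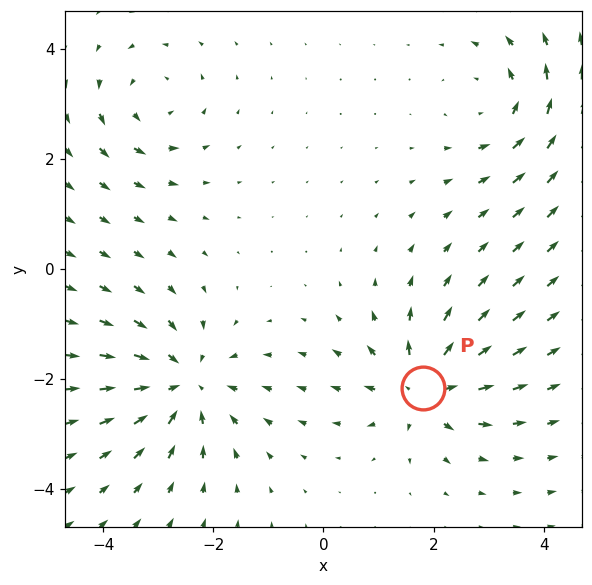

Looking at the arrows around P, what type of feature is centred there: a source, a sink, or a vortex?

At P (1.8, -2.2) the arrows spread outward. Divergence about +6, curl ≈0 — positive divergence with near-zero curl is a source.

source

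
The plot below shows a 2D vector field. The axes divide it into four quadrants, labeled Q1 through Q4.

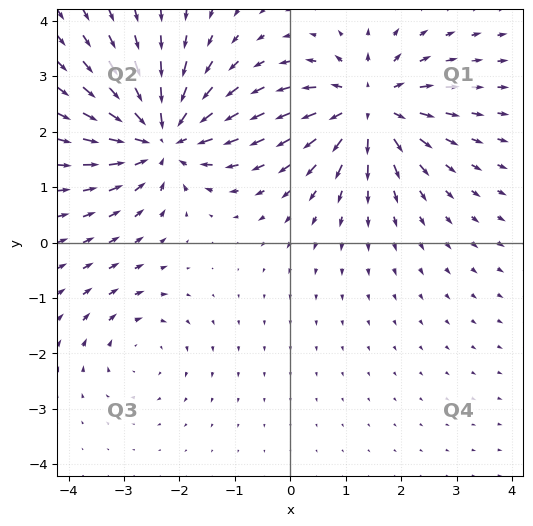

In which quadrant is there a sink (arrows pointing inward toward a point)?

The sink sits at approximately (-2.3, 1.9), which lies in quadrant Q2. The divergence there is about -6, negative as expected for a sink.

Q2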